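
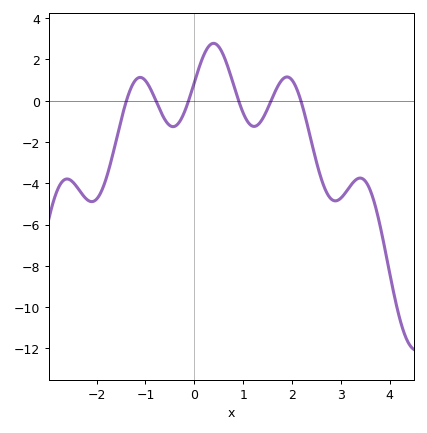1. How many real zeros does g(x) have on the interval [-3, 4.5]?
6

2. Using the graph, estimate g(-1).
1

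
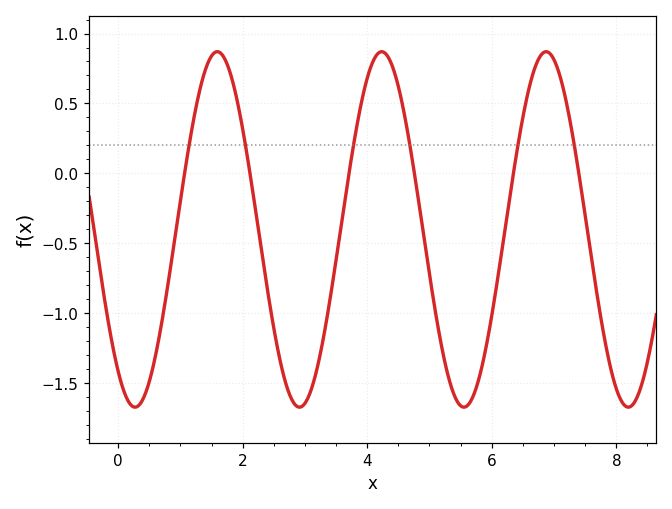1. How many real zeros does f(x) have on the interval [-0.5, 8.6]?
6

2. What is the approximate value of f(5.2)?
-1.25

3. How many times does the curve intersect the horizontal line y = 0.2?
6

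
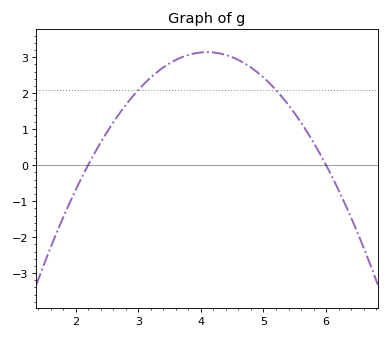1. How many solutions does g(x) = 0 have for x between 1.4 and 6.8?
2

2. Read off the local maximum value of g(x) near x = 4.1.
3.1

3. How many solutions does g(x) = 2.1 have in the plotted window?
2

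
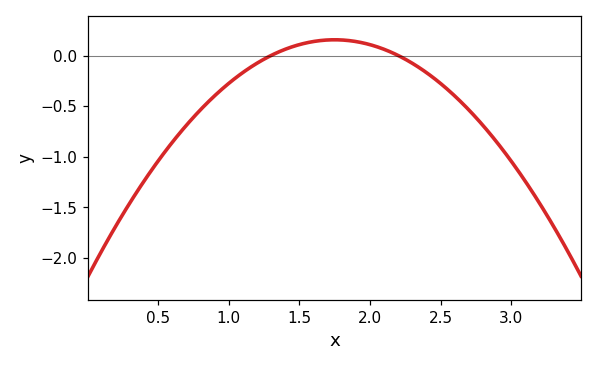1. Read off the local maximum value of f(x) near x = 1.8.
0.156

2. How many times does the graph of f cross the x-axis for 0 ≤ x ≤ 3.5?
2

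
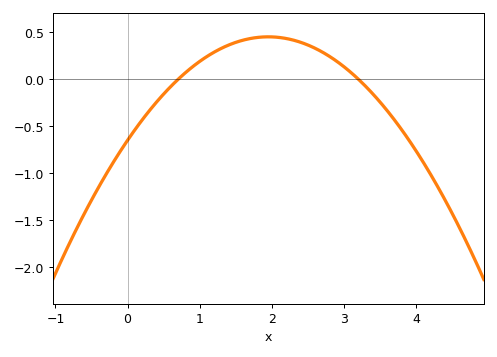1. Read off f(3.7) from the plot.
-0.45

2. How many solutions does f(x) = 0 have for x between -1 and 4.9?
2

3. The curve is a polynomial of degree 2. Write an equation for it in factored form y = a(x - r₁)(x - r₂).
y = -0.29(x - 0.7)(x - 3.2)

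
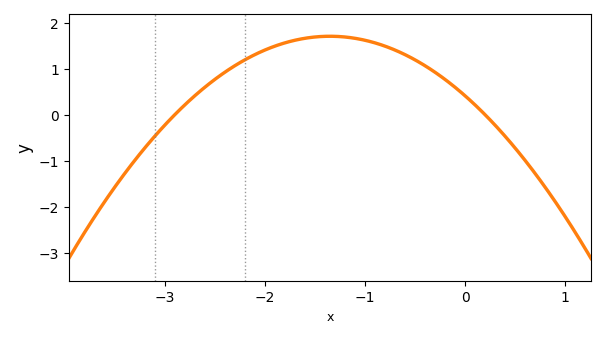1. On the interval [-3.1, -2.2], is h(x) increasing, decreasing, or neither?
increasing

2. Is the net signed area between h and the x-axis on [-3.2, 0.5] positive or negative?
positive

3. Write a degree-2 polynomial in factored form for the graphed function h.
y = -0.71(x + 2.9)(x - 0.2)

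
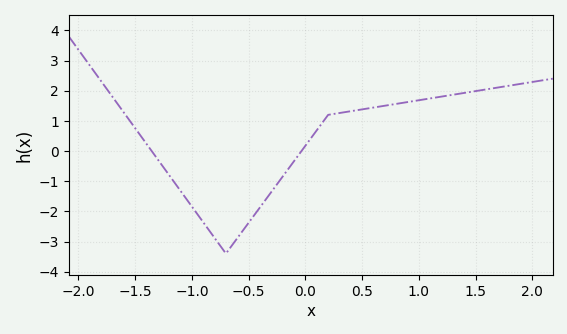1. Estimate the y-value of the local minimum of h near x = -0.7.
-3.4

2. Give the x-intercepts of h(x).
-1.35, -0.035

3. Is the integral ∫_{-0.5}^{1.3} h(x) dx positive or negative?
positive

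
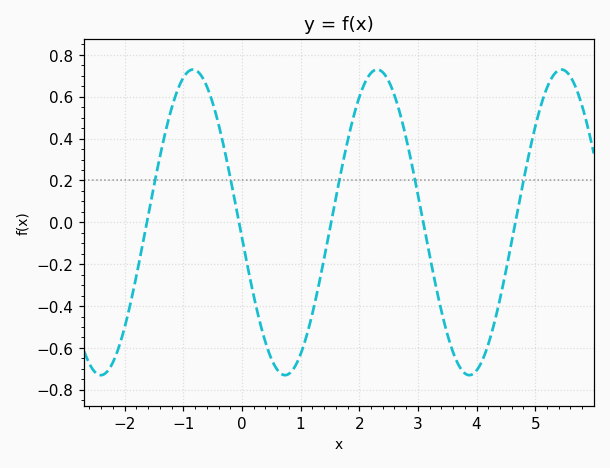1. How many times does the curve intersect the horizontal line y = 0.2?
5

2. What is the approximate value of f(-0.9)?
0.724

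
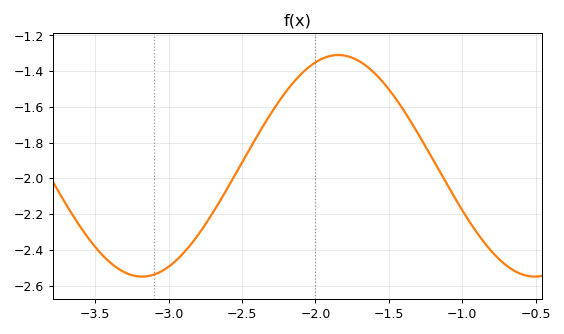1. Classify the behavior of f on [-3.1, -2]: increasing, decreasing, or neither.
increasing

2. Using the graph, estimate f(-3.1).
-2.54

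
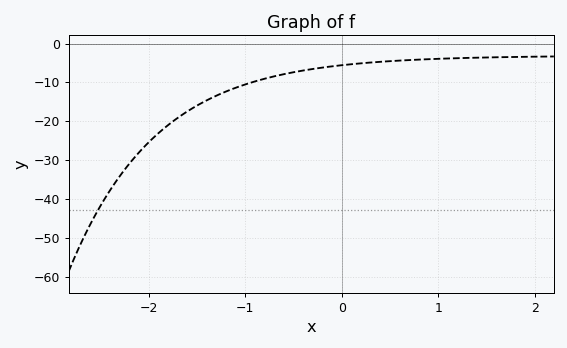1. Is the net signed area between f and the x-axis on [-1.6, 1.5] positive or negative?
negative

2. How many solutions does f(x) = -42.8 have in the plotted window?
1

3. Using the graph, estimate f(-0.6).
-8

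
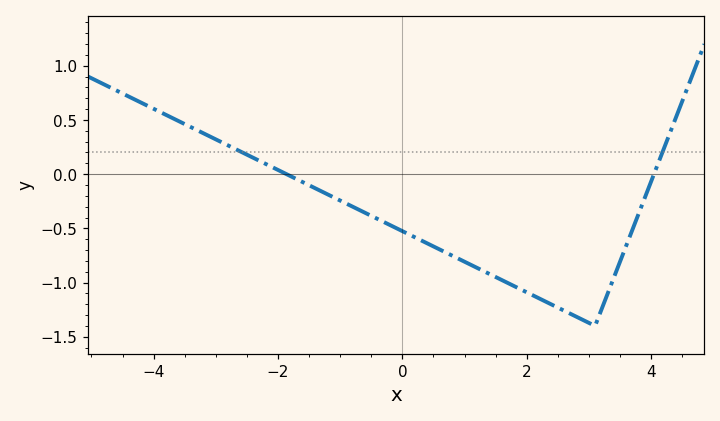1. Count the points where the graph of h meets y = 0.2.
2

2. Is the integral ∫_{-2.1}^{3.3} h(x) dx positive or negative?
negative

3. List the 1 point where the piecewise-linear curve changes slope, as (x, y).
(3.1, -1.4)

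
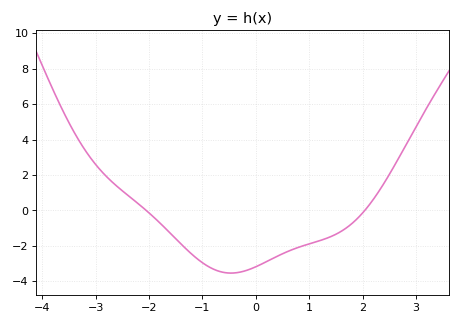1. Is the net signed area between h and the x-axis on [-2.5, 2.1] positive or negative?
negative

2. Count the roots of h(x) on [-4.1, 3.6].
2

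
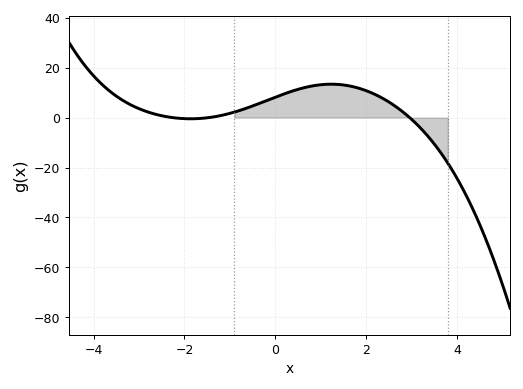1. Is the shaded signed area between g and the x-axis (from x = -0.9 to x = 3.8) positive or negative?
positive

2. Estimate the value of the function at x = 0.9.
12.9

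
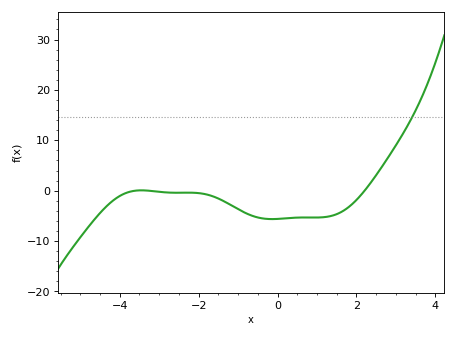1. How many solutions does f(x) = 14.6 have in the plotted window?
1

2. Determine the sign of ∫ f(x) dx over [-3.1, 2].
negative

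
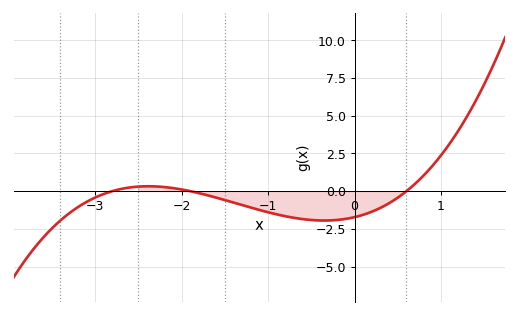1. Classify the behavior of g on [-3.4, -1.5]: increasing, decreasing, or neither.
neither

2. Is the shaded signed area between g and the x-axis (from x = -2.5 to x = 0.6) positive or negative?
negative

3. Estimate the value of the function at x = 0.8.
1.05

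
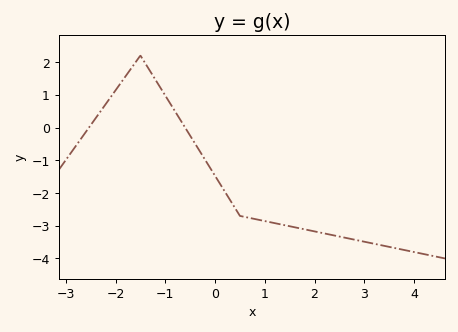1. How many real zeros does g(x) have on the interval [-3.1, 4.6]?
2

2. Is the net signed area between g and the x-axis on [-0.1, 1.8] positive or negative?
negative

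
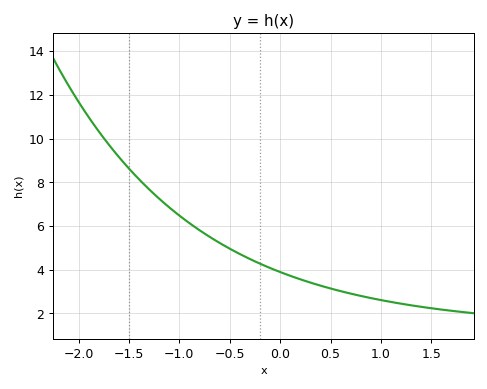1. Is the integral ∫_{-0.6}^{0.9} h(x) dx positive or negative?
positive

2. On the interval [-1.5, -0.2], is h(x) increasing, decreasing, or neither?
decreasing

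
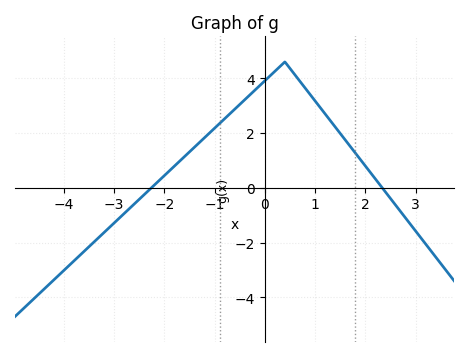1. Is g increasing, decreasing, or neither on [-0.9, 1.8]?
neither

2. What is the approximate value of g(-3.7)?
-2.5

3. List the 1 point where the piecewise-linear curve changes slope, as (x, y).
(0.4, 4.6)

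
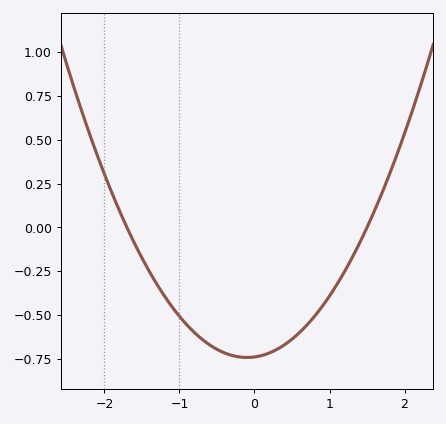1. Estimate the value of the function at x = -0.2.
-0.75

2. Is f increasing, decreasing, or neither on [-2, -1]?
decreasing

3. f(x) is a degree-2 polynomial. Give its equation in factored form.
y = 0.29(x + 1.7)(x - 1.5)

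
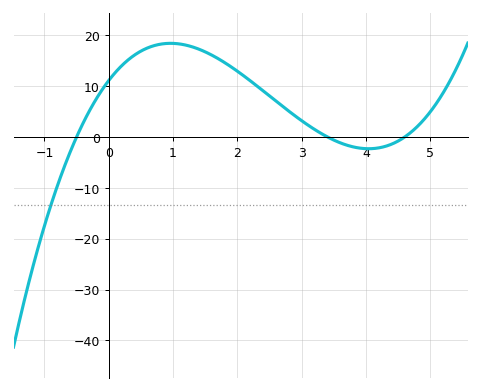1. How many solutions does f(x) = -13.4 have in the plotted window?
1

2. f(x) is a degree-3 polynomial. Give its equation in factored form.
y = 1.42(x + 0.5)(x - 3.4)(x - 4.6)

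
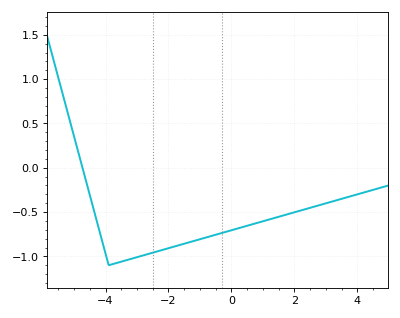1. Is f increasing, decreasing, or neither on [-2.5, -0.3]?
increasing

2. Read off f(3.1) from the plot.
-0.391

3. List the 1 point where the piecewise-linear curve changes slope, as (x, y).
(-3.9, -1.1)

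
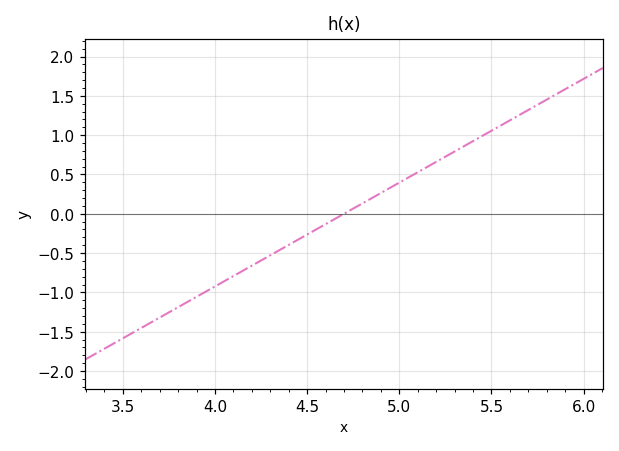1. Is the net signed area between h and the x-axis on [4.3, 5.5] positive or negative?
positive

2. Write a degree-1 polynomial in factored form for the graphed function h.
y = 1.32(x - 4.7)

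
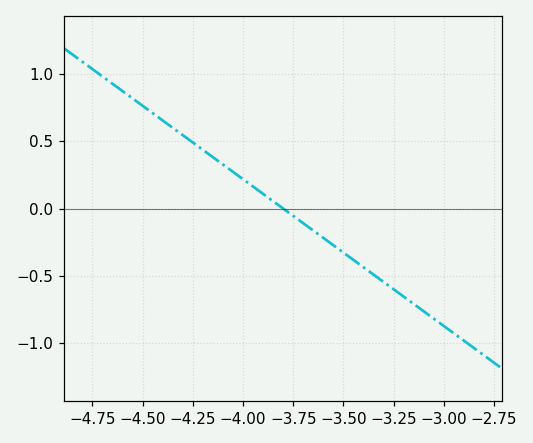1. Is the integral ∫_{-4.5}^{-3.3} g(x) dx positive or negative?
positive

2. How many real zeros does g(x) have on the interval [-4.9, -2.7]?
1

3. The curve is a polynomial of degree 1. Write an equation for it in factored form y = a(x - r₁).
y = -1.09(x + 3.8)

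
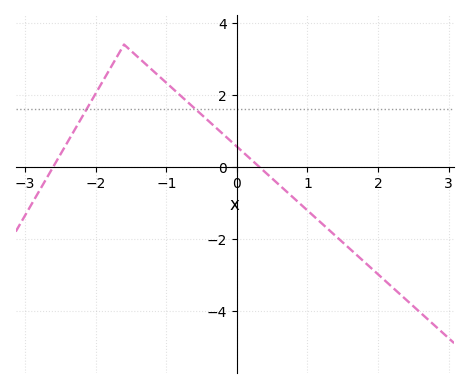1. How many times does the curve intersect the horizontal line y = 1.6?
2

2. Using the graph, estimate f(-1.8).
2.72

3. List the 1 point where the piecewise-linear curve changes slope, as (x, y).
(-1.6, 3.4)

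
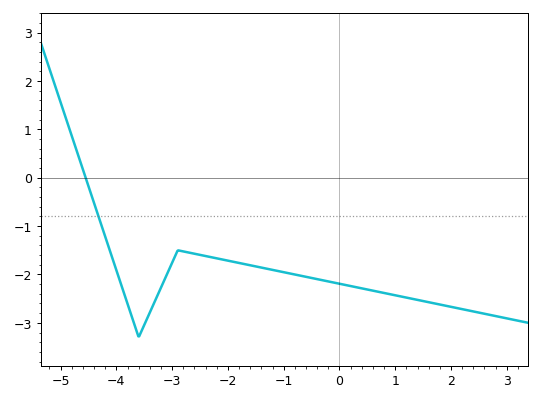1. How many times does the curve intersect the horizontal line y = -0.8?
1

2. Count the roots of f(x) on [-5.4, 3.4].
1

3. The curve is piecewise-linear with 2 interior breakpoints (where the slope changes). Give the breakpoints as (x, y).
(-3.6, -3.3); (-2.9, -1.5)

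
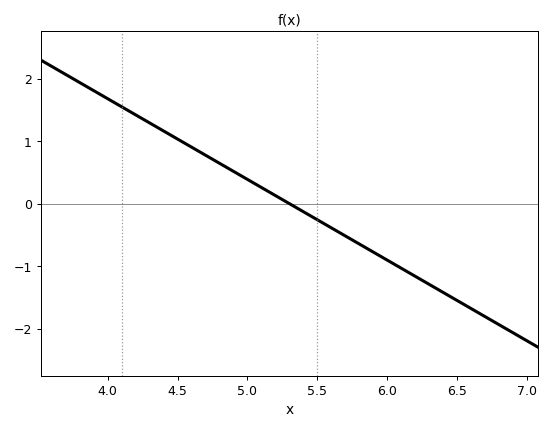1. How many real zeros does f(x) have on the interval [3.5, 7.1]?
1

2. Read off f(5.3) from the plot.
0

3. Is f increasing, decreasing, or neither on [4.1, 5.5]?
decreasing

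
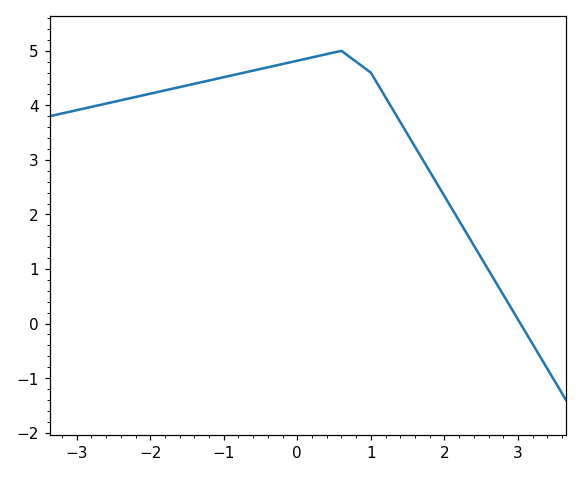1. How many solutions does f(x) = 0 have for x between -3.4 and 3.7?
1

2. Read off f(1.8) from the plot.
2.8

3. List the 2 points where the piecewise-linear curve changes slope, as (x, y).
(0.6, 5); (1, 4.6)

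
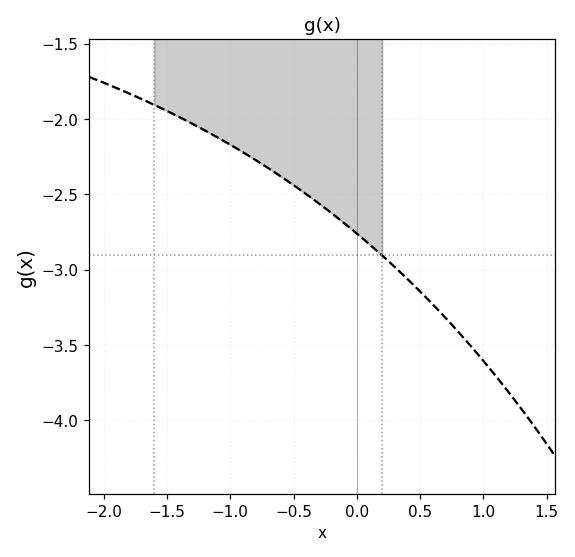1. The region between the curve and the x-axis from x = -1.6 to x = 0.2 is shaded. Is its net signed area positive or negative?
negative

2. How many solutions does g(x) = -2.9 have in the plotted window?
1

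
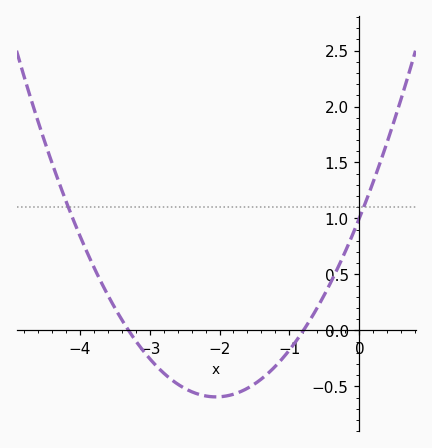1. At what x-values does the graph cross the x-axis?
-3.3, -0.8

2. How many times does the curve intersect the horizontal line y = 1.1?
2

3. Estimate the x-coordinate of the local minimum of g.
-2.05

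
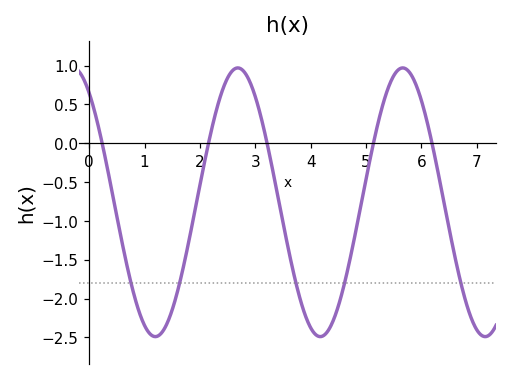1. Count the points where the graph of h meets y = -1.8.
5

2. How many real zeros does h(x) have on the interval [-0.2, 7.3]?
5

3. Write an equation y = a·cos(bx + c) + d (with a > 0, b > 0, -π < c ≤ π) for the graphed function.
y = 1.73cos(2.1x + 0.62) - 0.76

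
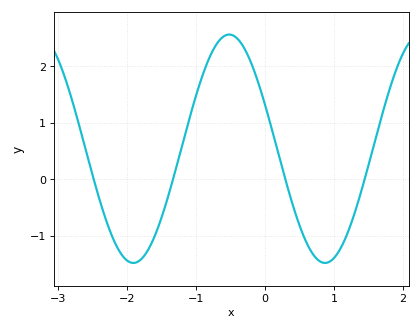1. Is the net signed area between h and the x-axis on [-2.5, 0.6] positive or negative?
positive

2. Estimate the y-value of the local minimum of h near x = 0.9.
-1.48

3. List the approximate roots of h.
-2.49, -1.34, 0.292, 1.44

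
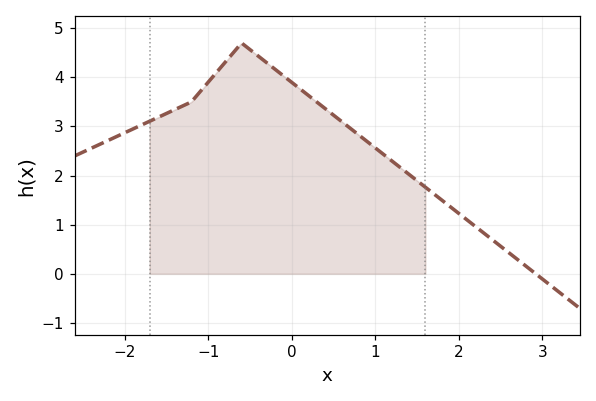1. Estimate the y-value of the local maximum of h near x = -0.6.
4.7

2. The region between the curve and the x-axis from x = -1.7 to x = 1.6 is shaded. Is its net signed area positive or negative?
positive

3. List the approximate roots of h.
2.92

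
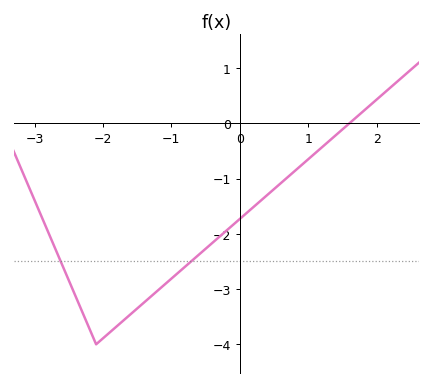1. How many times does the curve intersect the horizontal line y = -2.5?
2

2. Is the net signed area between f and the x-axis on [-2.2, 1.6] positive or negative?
negative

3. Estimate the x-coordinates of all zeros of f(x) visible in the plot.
1.6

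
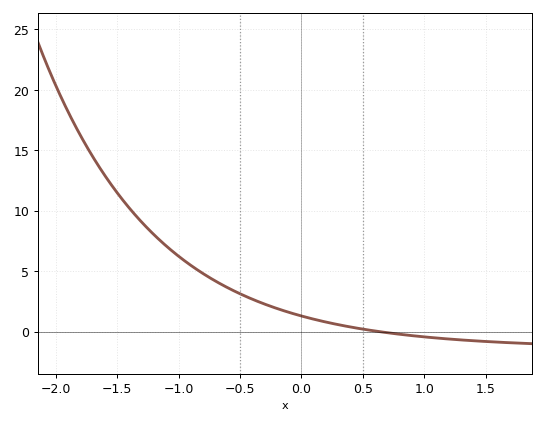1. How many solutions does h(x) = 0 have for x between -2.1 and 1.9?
1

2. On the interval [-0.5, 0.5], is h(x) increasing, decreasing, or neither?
decreasing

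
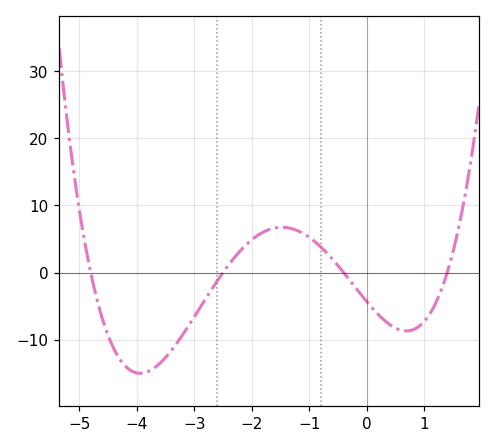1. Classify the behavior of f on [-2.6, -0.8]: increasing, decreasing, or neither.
neither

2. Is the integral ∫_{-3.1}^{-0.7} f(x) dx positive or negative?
positive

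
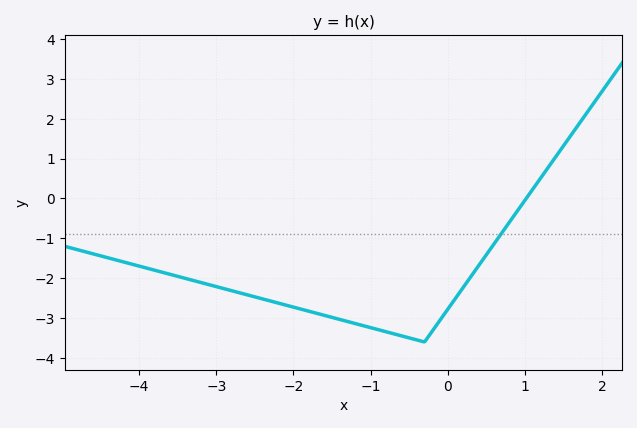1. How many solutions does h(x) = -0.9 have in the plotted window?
1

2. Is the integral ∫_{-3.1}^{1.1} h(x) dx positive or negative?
negative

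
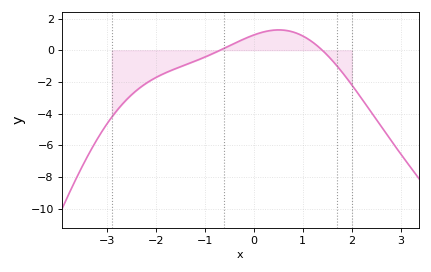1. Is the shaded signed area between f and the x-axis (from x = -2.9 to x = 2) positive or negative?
negative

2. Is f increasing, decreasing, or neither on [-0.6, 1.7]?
neither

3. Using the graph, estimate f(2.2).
-3.05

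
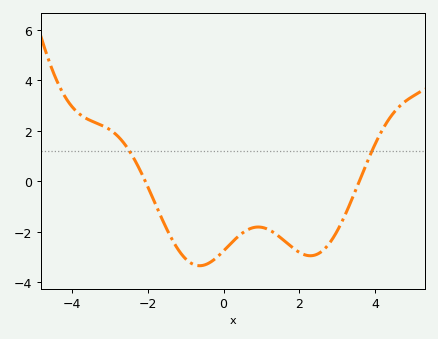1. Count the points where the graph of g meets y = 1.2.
2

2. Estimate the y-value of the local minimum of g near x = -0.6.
-3.34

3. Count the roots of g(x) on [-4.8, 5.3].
2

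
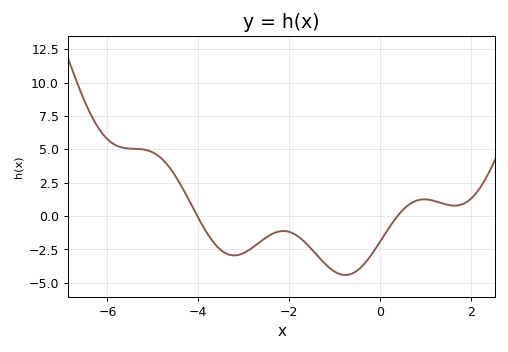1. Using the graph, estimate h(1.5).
0.8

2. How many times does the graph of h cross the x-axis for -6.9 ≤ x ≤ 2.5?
2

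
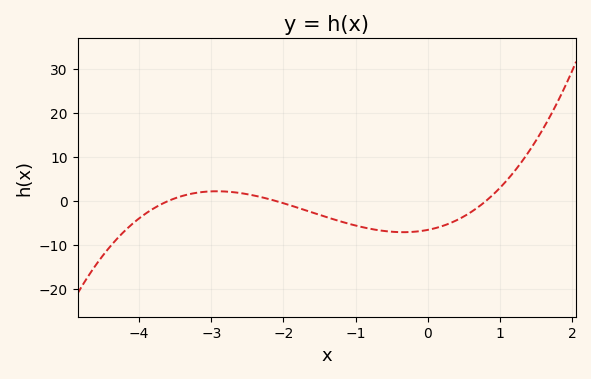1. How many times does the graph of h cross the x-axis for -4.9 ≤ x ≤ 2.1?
3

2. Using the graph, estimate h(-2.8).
2.18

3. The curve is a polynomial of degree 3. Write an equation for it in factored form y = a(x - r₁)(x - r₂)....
y = 1.08(x + 3.6)(x + 2.1)(x - 0.8)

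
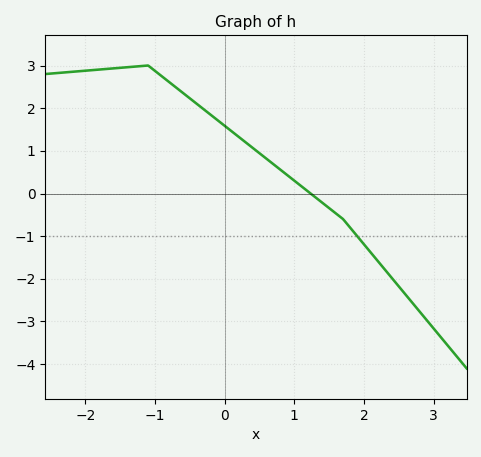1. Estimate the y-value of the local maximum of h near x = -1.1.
3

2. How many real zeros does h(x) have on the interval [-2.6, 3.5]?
1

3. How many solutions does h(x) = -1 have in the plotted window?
1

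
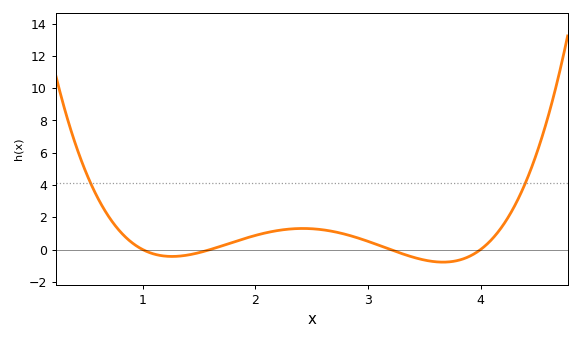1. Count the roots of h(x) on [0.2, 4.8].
4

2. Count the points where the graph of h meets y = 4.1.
2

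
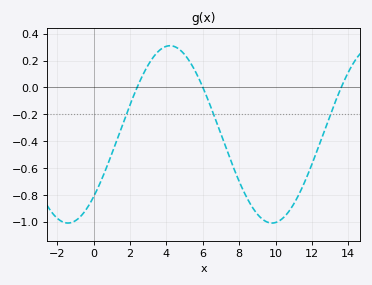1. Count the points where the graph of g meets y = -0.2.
3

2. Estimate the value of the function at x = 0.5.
-0.66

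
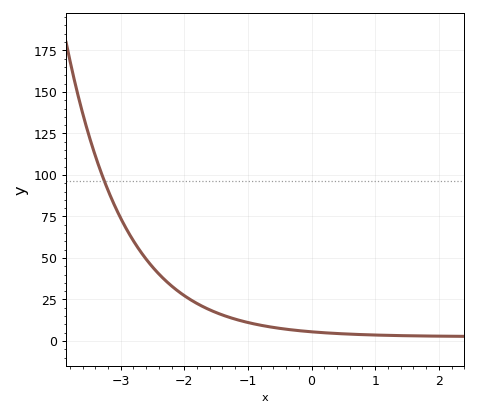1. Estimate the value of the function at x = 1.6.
5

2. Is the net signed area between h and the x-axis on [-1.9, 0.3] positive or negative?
positive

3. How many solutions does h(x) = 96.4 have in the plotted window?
1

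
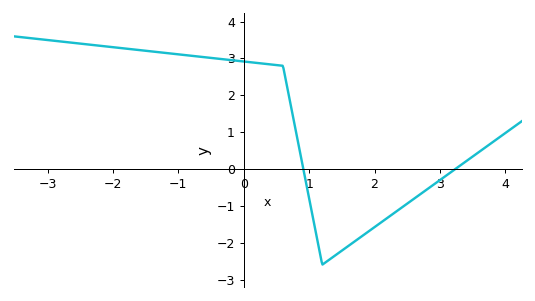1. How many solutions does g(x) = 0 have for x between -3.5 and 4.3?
2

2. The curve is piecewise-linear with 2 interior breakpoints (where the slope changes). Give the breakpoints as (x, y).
(0.6, 2.8); (1.2, -2.6)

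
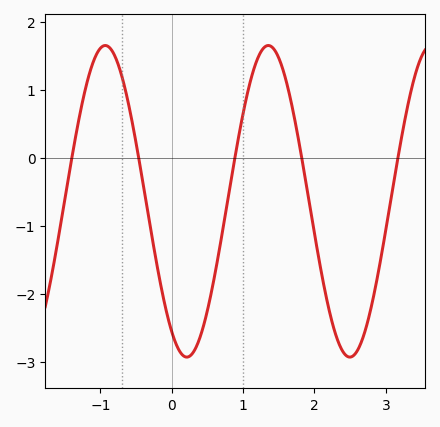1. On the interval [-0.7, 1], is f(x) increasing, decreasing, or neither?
neither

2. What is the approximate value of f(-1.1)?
1.4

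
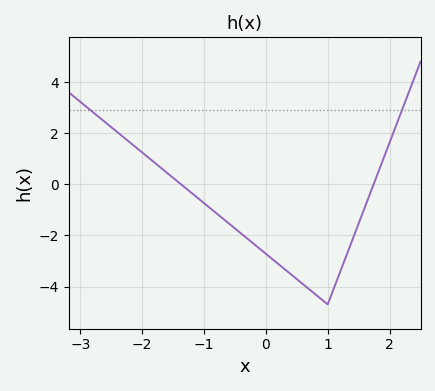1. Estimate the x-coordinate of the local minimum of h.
1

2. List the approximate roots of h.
-1.4, 1.7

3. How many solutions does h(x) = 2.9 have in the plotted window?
2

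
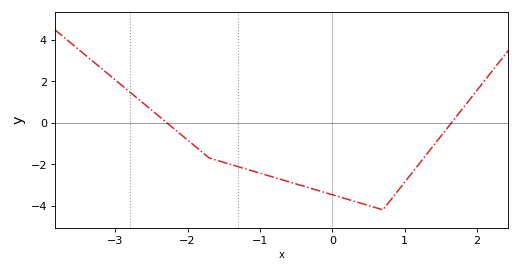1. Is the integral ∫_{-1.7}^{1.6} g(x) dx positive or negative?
negative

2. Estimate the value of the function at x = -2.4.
0.333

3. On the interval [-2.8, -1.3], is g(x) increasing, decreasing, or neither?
decreasing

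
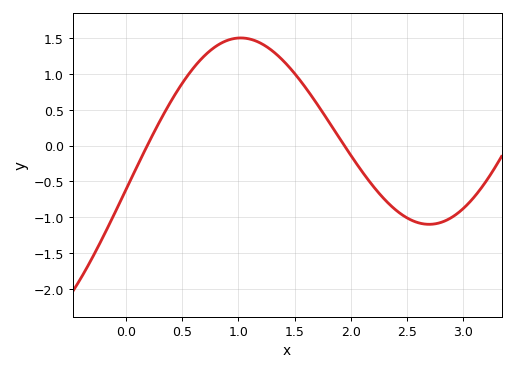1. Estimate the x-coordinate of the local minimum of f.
2.7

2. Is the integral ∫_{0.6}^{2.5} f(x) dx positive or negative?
positive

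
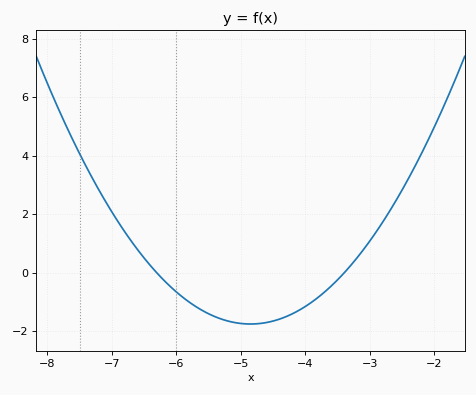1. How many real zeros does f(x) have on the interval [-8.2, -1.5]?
2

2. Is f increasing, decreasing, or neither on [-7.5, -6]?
decreasing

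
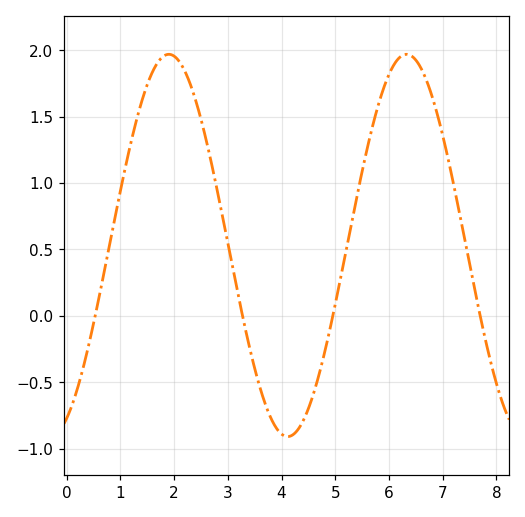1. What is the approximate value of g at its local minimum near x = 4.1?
-0.91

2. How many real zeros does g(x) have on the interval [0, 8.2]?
4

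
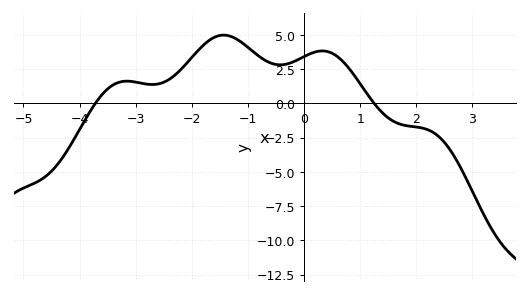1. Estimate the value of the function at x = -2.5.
1.6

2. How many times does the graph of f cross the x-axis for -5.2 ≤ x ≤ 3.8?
2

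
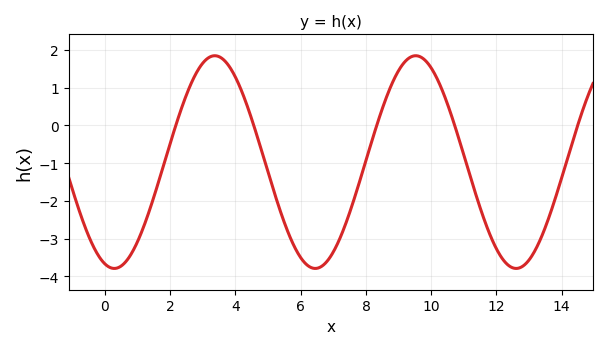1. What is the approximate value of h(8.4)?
0.186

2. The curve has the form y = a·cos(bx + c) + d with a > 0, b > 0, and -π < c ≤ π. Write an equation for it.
y = 2.82cos(1.02x + 2.85) - 0.97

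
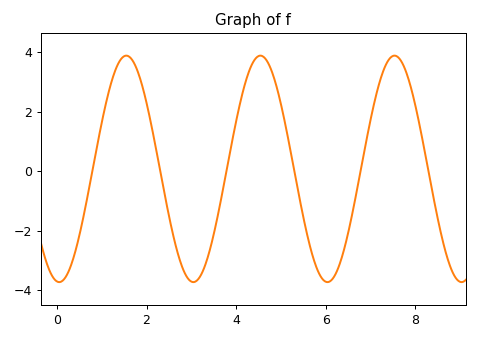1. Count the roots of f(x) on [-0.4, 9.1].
6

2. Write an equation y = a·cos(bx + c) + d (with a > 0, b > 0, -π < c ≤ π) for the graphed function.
y = 3.81cos(2.1x + 3) + 0.08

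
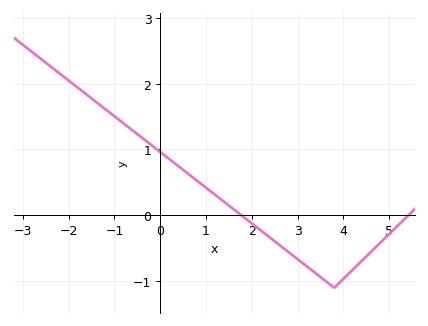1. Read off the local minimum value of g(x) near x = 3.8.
-1.1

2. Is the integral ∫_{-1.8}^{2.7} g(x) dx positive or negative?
positive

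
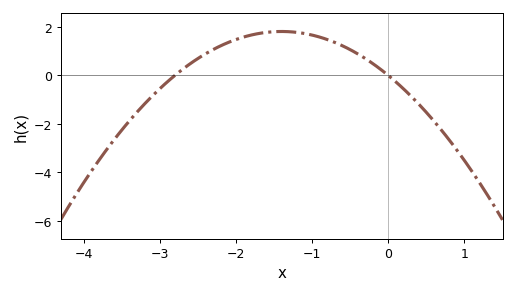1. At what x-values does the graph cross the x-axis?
-2.8, 0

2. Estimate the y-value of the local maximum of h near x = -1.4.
1.8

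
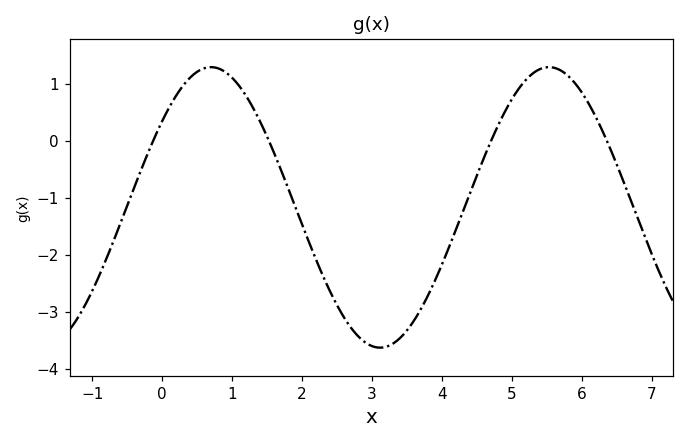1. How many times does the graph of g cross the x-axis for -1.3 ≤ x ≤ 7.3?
4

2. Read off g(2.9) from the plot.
-3.53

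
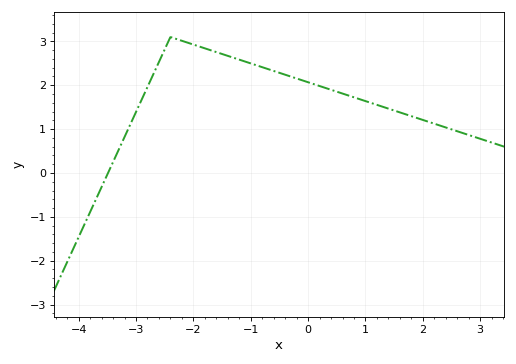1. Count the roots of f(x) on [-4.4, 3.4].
1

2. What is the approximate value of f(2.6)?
1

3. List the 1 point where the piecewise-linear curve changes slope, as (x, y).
(-2.4, 3.1)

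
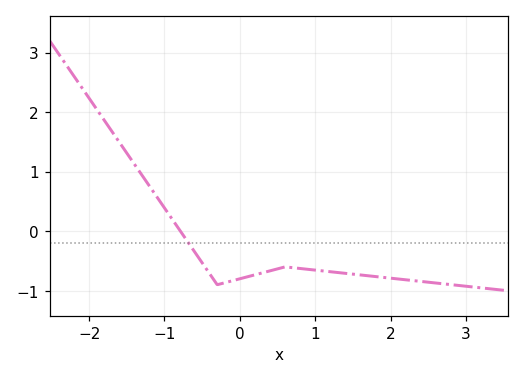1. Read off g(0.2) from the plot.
-0.7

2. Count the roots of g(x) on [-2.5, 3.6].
1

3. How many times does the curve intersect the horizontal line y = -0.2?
1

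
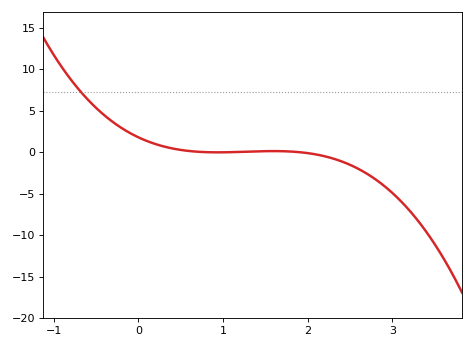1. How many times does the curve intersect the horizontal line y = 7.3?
1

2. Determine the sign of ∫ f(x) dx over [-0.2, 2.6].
positive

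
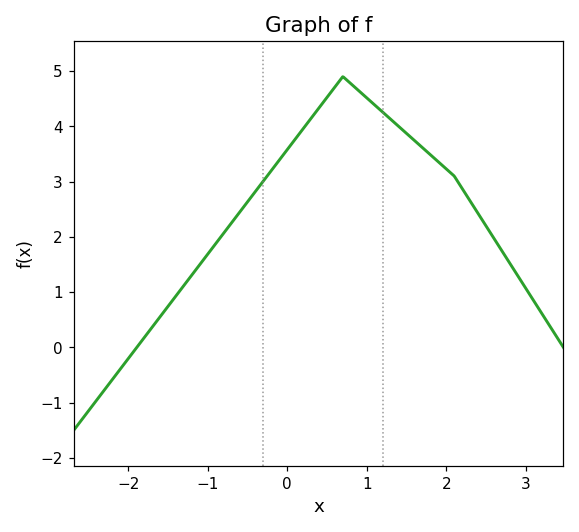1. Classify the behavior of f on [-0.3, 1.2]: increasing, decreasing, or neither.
neither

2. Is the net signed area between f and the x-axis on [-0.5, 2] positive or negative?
positive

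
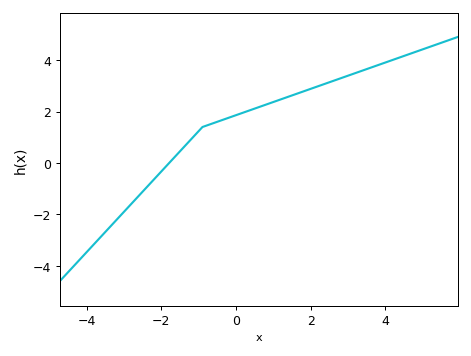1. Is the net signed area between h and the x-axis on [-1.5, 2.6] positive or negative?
positive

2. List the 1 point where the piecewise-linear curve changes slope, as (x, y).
(-0.9, 1.4)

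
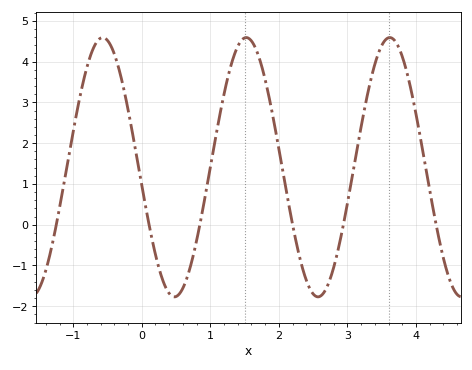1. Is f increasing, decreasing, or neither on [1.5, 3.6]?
neither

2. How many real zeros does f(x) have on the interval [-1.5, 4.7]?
6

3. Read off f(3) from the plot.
0.519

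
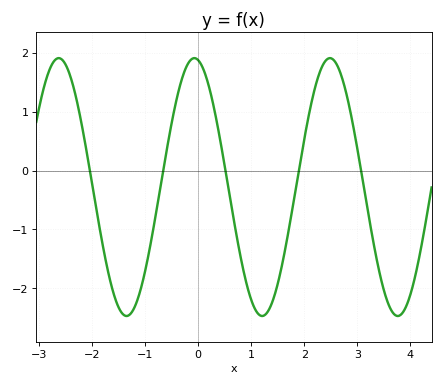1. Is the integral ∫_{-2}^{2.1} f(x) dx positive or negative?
negative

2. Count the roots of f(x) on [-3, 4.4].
5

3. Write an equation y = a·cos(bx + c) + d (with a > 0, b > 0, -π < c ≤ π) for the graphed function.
y = 2.19cos(2.46x + 0.17) - 0.28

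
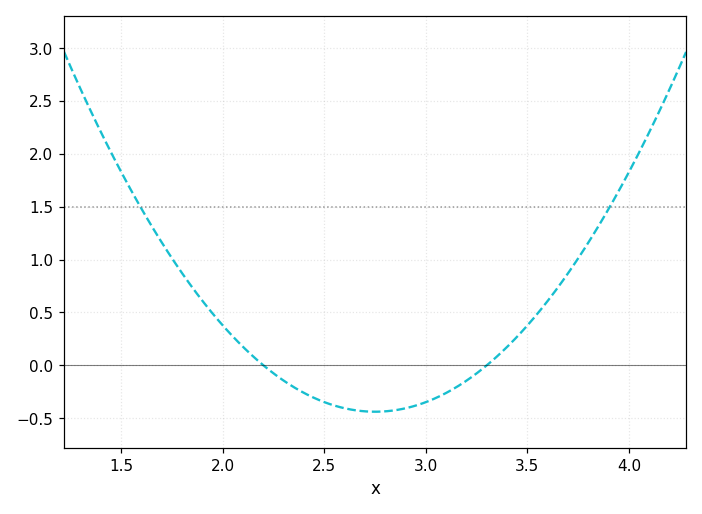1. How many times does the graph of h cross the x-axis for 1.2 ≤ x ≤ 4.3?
2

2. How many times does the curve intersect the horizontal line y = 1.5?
2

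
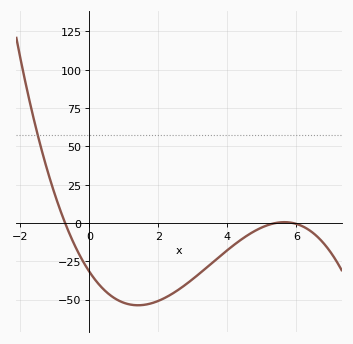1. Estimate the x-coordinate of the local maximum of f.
5.6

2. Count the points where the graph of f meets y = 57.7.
1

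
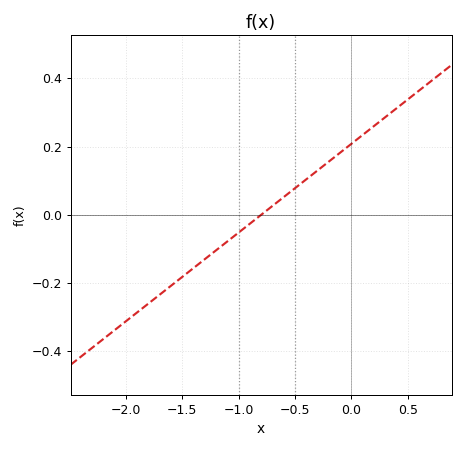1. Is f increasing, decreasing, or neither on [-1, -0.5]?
increasing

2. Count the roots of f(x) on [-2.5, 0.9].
1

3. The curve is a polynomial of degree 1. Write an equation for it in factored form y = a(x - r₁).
y = 0.26(x + 0.8)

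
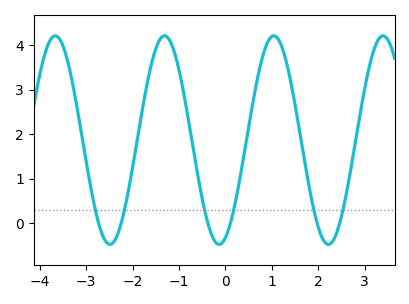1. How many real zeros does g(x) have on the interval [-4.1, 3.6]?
6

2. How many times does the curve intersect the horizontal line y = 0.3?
6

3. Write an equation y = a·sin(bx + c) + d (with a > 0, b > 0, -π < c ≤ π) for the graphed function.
y = 2.34sin(2.7x - 1.2) + 1.87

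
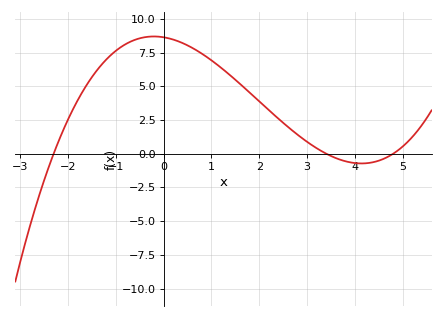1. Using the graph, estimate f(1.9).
4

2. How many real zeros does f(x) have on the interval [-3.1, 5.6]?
3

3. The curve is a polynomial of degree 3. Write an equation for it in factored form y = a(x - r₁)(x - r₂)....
y = 0.23(x + 2.3)(x - 3.4)(x - 4.8)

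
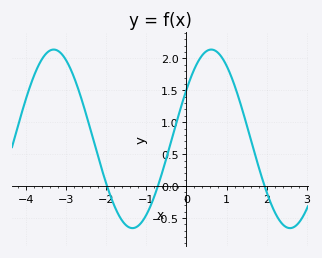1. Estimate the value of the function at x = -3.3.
2.14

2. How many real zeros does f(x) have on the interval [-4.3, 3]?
3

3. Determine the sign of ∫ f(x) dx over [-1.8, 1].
positive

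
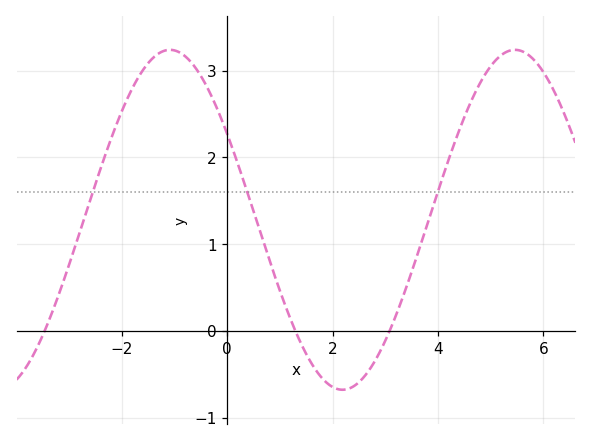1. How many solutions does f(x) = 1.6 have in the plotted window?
3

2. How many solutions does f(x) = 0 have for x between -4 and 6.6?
3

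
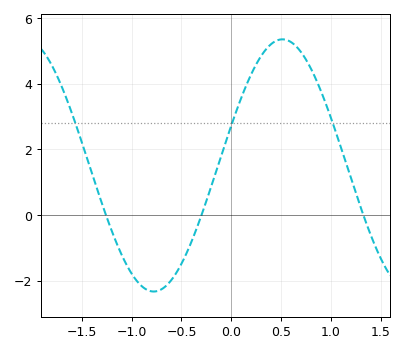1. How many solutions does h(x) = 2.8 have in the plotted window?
3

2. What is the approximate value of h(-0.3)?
0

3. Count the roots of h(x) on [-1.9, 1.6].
3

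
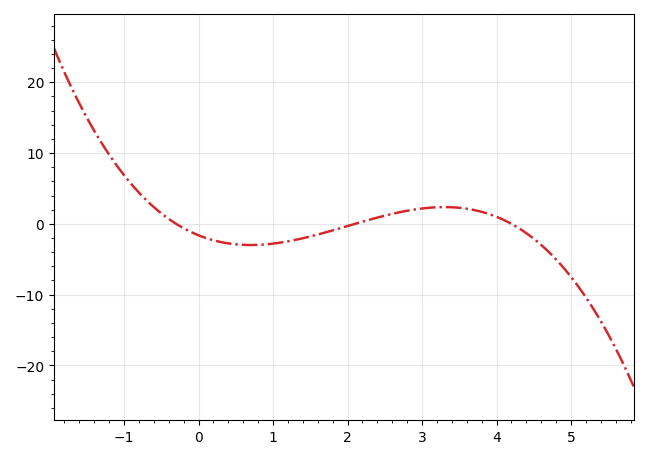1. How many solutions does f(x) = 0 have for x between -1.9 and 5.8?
3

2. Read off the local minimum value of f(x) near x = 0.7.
-3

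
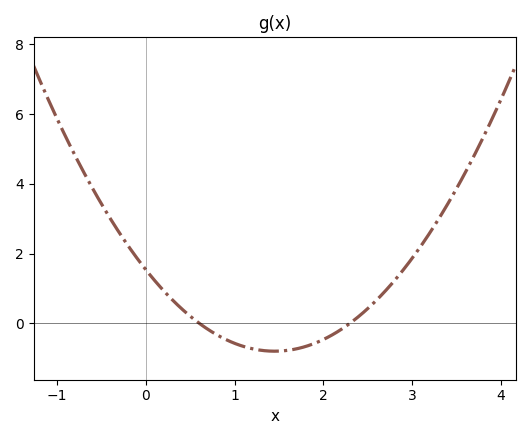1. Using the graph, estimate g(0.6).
0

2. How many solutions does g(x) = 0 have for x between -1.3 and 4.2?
2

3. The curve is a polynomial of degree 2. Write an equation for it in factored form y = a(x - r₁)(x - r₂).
y = 1.11(x - 0.6)(x - 2.3)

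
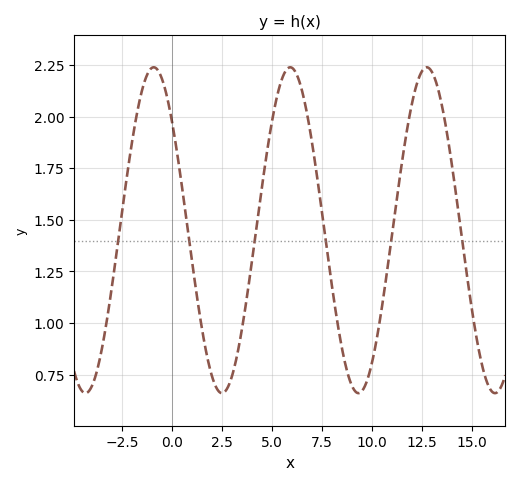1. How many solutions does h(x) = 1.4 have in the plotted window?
6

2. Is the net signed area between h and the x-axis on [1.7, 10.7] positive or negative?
positive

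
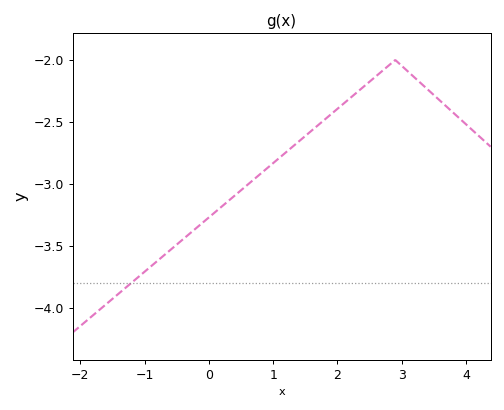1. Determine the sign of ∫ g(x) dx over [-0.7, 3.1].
negative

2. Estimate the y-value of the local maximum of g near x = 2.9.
-2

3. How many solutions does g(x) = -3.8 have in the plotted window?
1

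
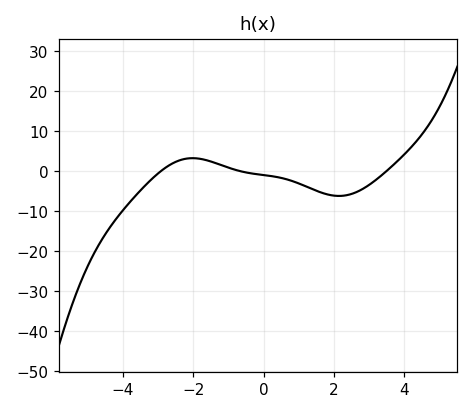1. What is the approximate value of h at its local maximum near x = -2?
3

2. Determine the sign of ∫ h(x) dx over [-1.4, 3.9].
negative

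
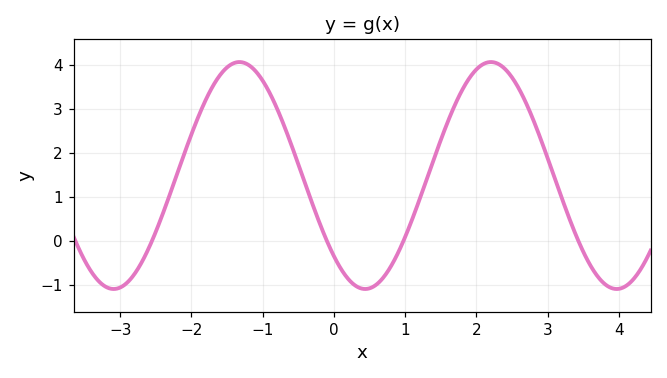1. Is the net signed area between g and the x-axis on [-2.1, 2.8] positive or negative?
positive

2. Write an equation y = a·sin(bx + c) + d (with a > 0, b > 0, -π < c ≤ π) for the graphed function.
y = 2.58sin(1.8x - 2.4) + 1.49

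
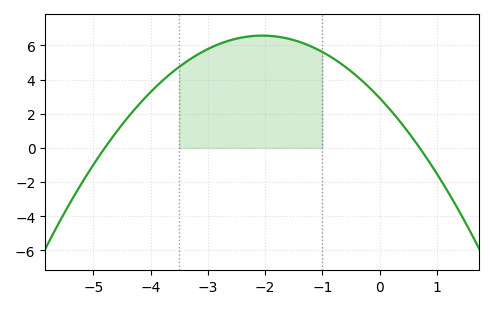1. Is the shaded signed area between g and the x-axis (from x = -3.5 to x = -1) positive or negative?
positive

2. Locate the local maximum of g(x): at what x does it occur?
-2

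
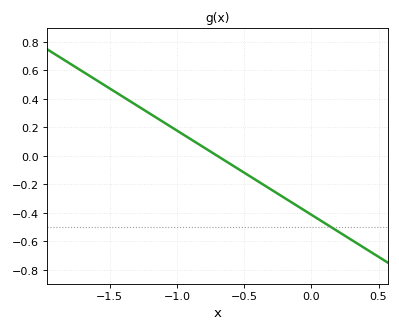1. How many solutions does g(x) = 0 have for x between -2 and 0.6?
1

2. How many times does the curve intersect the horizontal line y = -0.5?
1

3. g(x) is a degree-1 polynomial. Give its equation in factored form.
y = -0.59(x + 0.7)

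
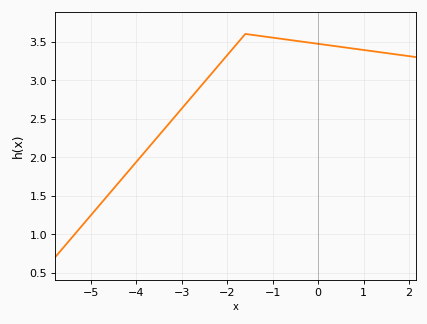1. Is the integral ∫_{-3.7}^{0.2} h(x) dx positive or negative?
positive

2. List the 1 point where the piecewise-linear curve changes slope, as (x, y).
(-1.6, 3.6)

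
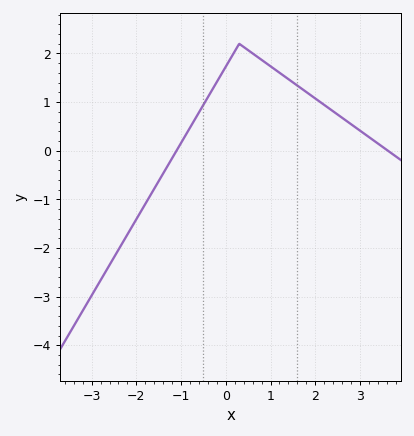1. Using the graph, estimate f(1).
1.74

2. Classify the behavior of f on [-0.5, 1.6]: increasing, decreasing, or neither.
neither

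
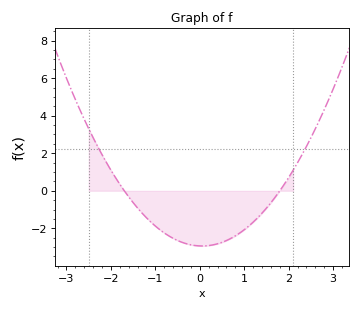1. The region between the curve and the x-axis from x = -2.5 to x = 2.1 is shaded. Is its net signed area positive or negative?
negative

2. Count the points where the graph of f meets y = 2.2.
2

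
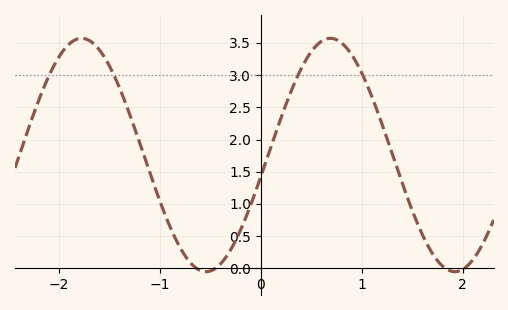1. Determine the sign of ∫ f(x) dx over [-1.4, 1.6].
positive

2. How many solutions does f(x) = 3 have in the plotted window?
4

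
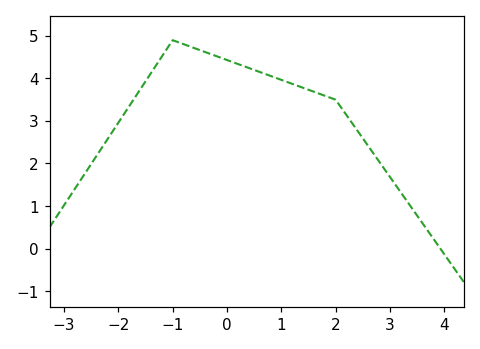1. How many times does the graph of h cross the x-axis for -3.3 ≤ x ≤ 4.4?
1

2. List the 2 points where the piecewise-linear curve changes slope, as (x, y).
(-1, 4.9); (2, 3.5)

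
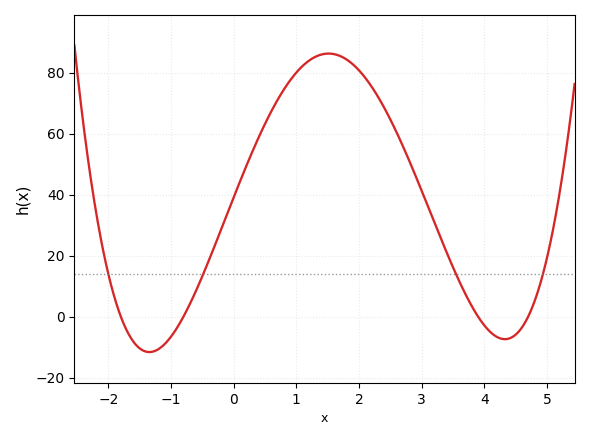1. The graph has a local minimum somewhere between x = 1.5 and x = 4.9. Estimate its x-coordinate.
4.33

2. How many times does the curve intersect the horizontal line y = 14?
4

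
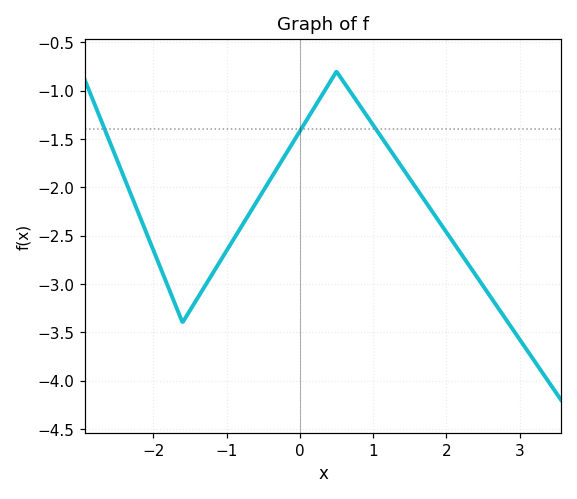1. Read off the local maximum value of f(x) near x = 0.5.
-0.8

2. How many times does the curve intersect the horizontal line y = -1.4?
3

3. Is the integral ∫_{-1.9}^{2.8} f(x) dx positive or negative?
negative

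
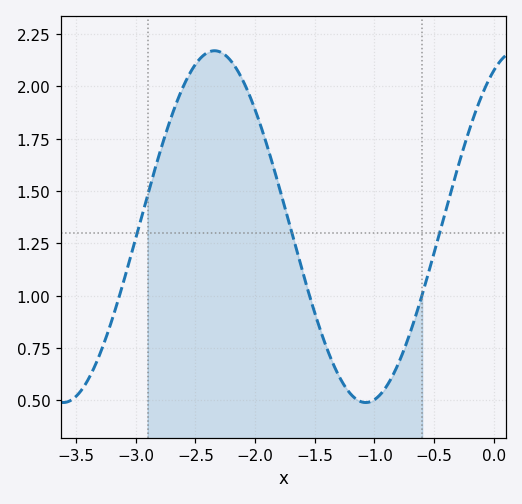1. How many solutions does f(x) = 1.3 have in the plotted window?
3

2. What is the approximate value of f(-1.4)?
0.752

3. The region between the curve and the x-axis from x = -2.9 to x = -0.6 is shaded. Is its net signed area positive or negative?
positive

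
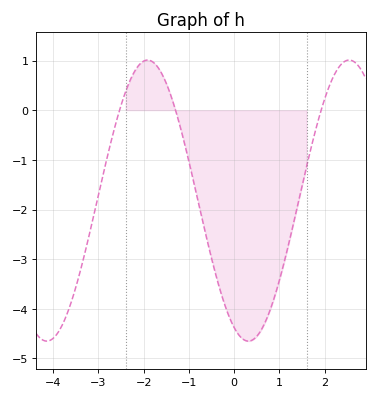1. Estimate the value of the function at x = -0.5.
-2.98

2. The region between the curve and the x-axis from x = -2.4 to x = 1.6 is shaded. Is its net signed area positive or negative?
negative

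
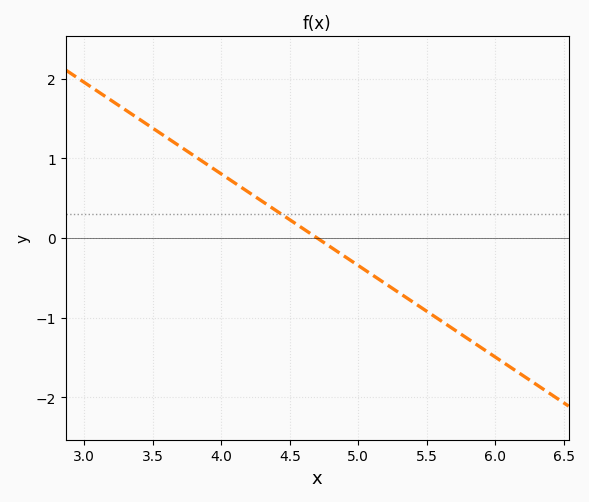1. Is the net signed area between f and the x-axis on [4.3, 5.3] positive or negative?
negative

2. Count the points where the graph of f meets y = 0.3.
1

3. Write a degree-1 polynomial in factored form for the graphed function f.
y = -1.15(x - 4.7)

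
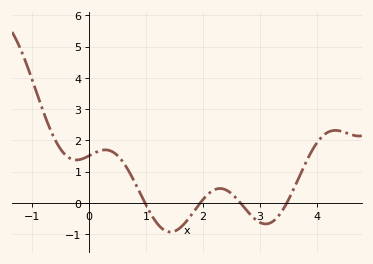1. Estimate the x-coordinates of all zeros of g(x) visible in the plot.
0.982, 1.95, 2.66, 3.48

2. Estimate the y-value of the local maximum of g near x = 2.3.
0.465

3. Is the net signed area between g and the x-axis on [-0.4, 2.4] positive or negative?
positive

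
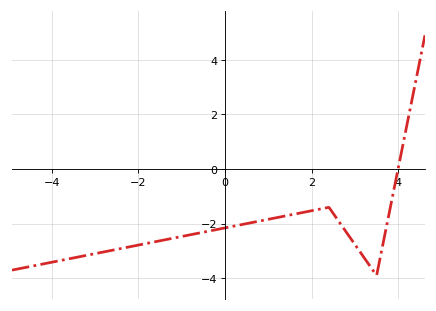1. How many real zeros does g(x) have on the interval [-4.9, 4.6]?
1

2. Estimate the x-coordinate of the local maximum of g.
2.4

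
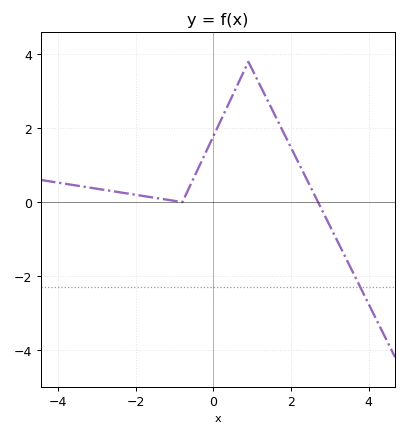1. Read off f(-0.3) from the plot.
1.12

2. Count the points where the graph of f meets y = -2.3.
1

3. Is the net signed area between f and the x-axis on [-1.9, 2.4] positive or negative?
positive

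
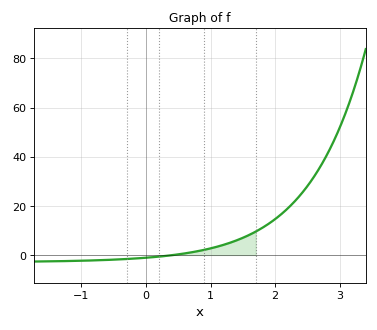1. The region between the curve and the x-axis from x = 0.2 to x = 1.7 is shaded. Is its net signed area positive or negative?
positive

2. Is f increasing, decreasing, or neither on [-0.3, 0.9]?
increasing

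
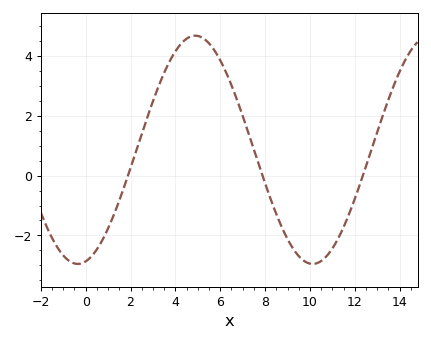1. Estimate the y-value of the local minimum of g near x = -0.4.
-2.95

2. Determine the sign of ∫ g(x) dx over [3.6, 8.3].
positive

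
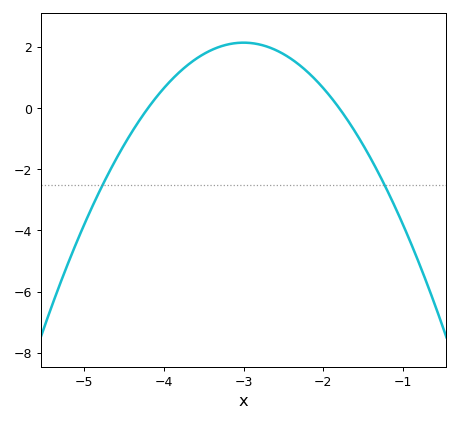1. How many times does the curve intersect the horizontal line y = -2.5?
2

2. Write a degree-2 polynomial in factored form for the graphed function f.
y = -1.49(x + 4.2)(x + 1.8)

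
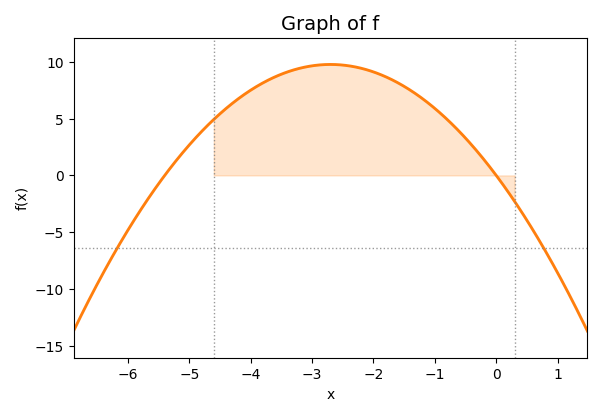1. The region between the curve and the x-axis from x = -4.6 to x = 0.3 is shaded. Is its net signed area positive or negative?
positive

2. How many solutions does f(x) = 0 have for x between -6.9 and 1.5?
2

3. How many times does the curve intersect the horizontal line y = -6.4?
2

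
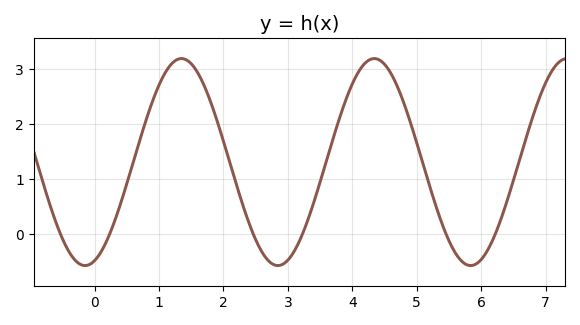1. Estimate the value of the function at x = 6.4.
0.602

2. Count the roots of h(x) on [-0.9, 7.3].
6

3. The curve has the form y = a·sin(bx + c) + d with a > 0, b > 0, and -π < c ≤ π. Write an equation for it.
y = 1.88sin(2.1x - 1.26) + 1.31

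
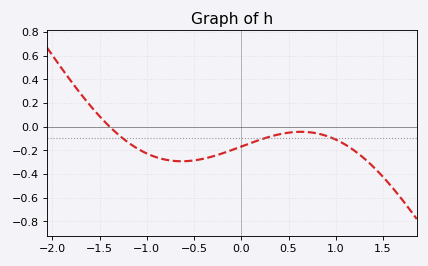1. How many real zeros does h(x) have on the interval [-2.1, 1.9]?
1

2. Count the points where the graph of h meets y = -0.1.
3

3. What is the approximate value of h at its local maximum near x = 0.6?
-0.044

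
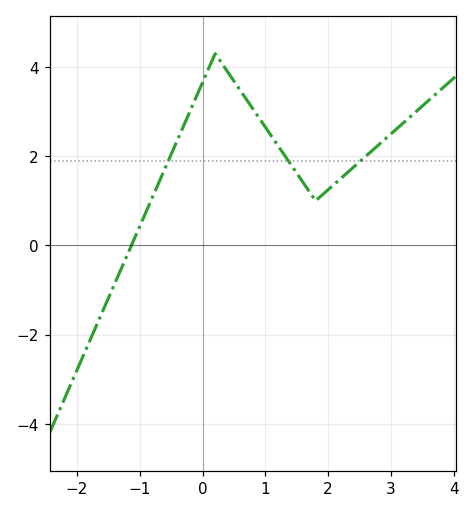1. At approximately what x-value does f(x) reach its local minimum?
1.8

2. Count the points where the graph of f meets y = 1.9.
3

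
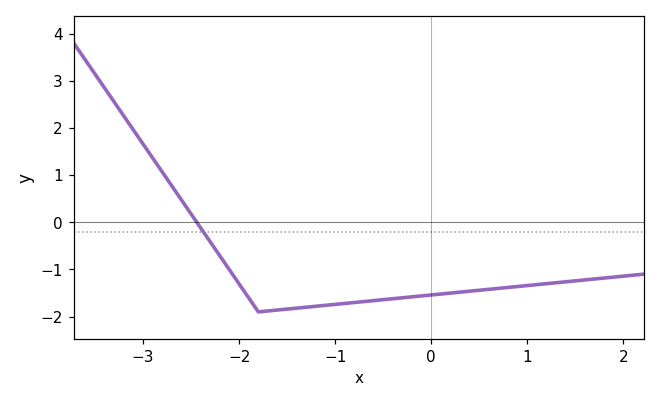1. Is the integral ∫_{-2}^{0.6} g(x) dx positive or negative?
negative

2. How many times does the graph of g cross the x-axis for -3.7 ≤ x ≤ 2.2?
1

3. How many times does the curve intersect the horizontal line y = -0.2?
1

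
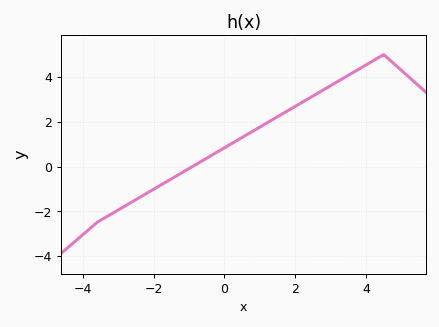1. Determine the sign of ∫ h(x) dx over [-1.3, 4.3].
positive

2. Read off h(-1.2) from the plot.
-0.278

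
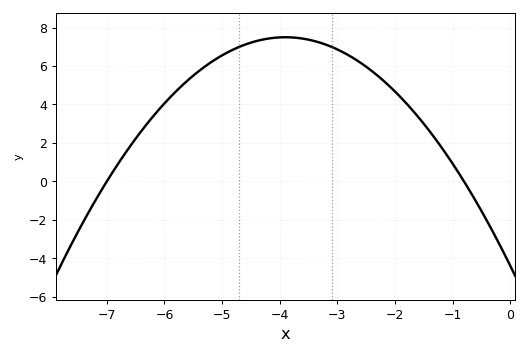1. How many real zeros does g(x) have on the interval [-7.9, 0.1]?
2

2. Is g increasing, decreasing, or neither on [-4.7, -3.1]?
neither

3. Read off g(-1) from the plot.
1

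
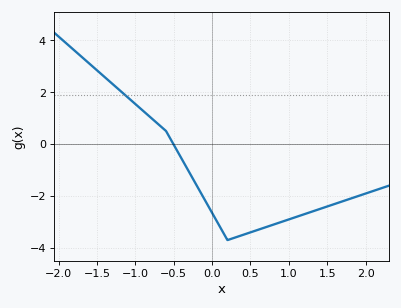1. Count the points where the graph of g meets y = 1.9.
1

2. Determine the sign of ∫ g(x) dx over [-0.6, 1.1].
negative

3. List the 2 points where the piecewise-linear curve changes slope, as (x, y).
(-0.6, 0.5); (0.2, -3.7)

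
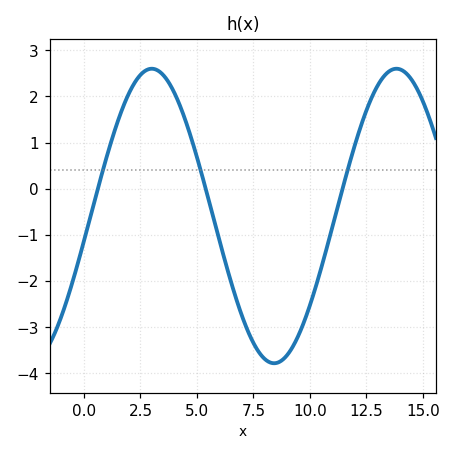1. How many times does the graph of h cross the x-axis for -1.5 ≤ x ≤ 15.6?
3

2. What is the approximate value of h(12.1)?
1.1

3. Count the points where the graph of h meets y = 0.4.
3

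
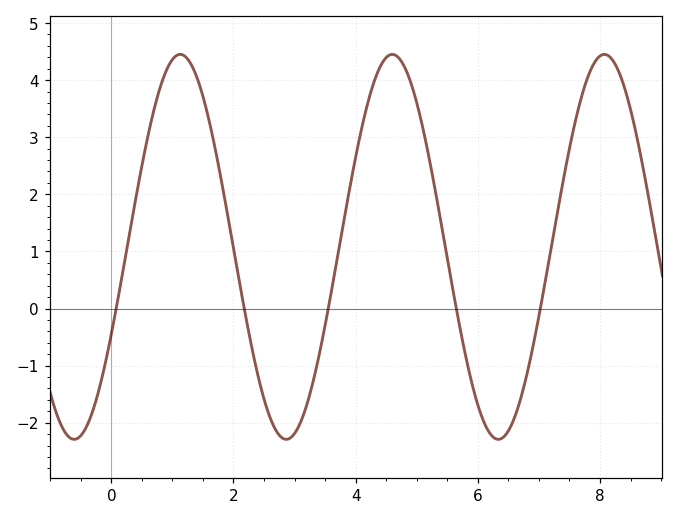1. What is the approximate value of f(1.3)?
4.29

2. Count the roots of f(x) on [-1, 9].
5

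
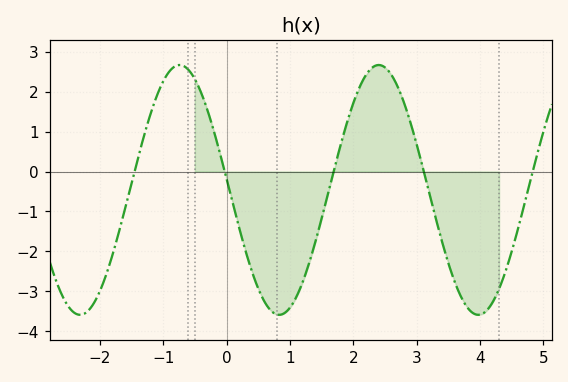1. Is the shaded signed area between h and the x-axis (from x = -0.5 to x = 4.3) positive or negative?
negative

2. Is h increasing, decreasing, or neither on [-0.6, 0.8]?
decreasing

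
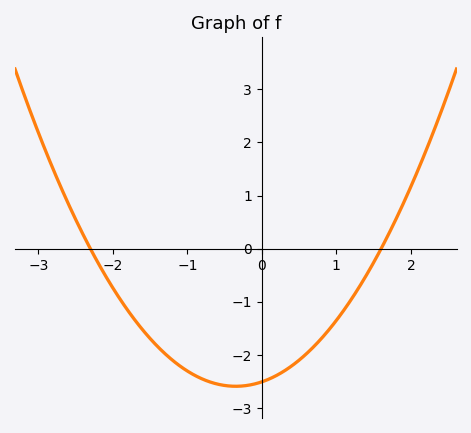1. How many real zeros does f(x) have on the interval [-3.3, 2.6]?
2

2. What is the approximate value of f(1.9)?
0.857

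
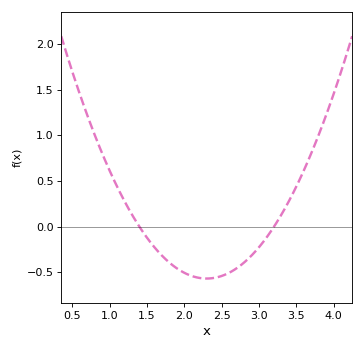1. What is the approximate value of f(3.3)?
0.15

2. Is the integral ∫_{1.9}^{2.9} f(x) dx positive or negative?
negative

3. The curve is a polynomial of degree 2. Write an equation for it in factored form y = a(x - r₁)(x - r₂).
y = 0.7(x - 1.4)(x - 3.2)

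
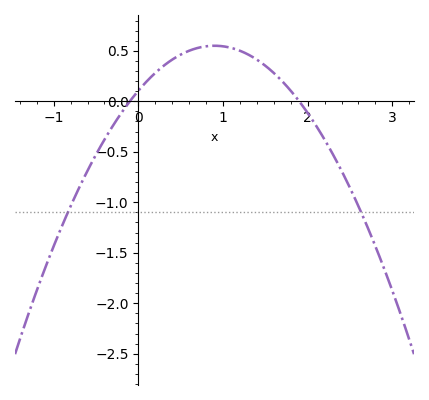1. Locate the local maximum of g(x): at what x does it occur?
0.9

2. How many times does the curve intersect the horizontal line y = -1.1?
2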